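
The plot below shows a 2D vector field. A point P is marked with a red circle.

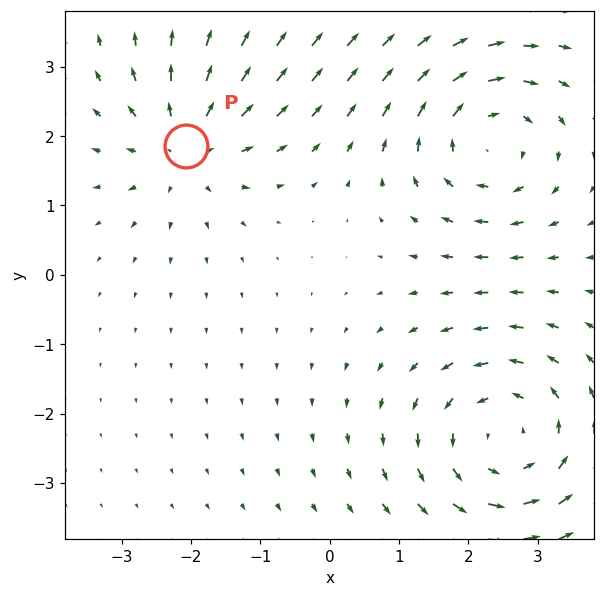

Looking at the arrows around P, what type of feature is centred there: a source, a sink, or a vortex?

source

At P (-2.1, 1.9) the arrows spread outward. Divergence about +3, curl ≈0 — positive divergence with near-zero curl is a source.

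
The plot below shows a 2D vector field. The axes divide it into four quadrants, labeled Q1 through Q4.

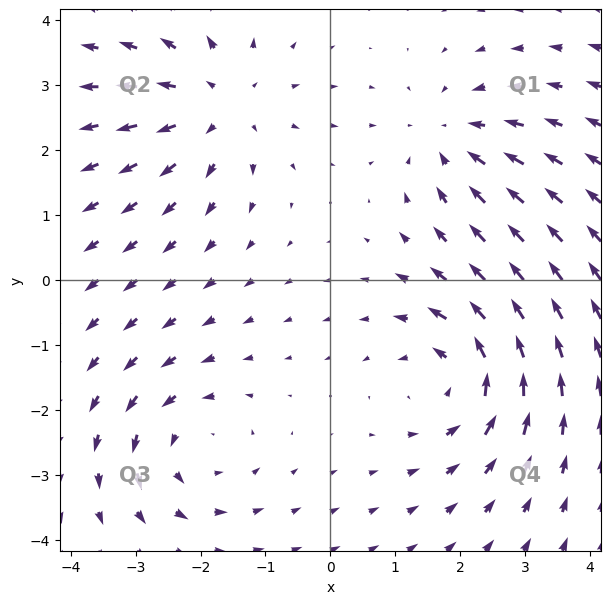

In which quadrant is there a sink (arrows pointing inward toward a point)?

The sink sits at approximately (1.9, 2.2), which lies in quadrant Q1. The divergence there is about -3, negative as expected for a sink.

Q1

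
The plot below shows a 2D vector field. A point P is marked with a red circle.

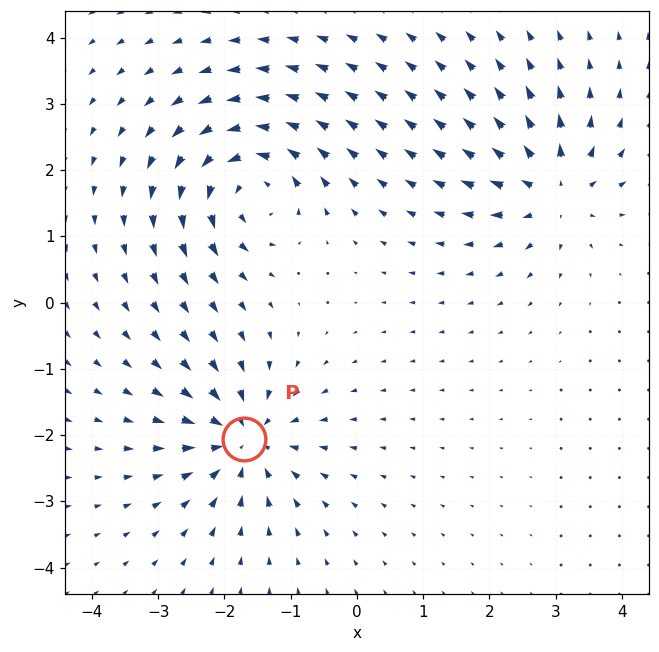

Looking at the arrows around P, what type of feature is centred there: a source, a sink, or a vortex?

sink

At P (-1.7, -2.1) the arrows converge inward. Divergence about -6, curl ≈0 — negative divergence with near-zero curl is a sink.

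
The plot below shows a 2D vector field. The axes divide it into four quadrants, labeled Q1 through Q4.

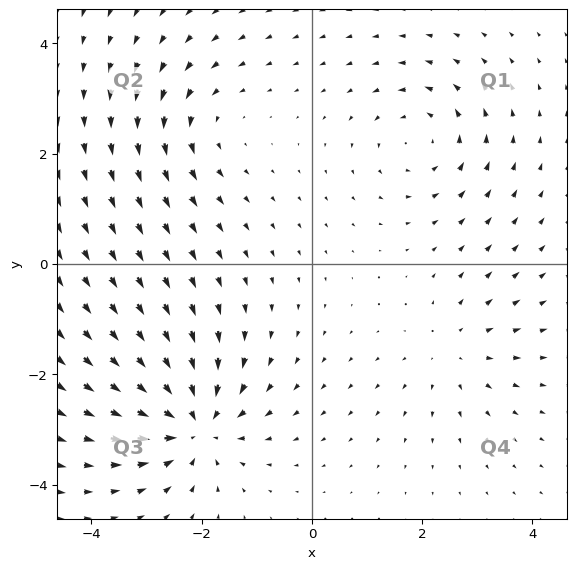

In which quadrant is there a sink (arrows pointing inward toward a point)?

Q3

The sink sits at approximately (-2.1, -2.9), which lies in quadrant Q3. The divergence there is about -6, negative as expected for a sink.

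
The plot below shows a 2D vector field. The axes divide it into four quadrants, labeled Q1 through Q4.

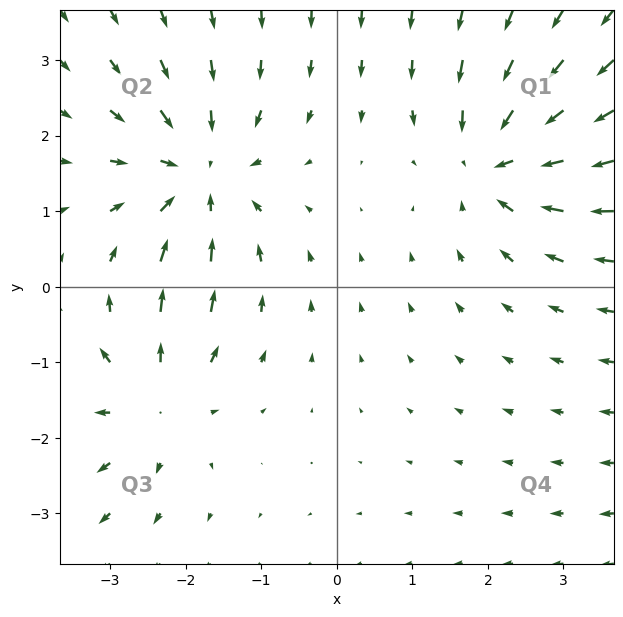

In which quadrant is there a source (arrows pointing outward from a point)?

The source sits at approximately (-2.4, -1.5), which lies in quadrant Q3. The divergence there is about +3, positive as expected for a source.

Q3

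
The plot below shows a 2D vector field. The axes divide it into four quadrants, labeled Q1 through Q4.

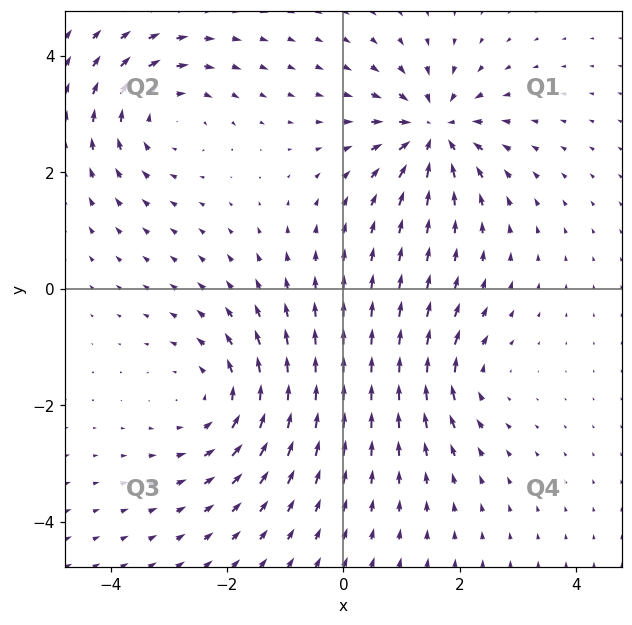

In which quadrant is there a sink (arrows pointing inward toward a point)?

Q1

The sink sits at approximately (1.6, 2.7), which lies in quadrant Q1. The divergence there is about -7, negative as expected for a sink.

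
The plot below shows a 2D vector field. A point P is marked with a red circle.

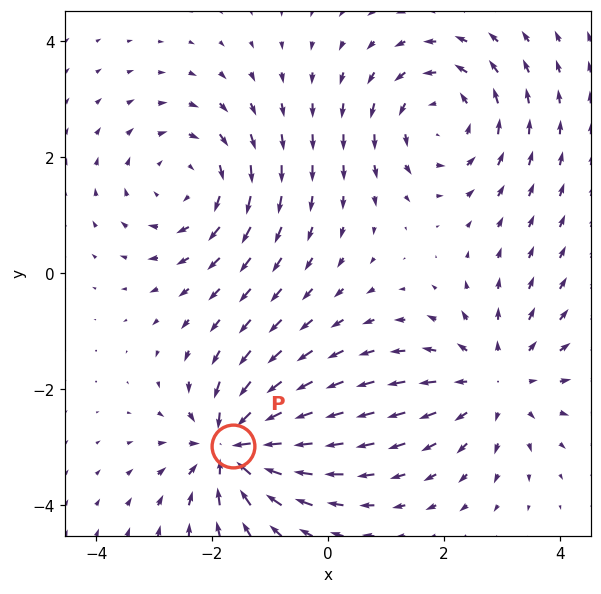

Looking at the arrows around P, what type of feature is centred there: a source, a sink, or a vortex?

sink

At P (-1.6, -3.0) the arrows converge inward. Divergence about -6, curl ≈0 — negative divergence with near-zero curl is a sink.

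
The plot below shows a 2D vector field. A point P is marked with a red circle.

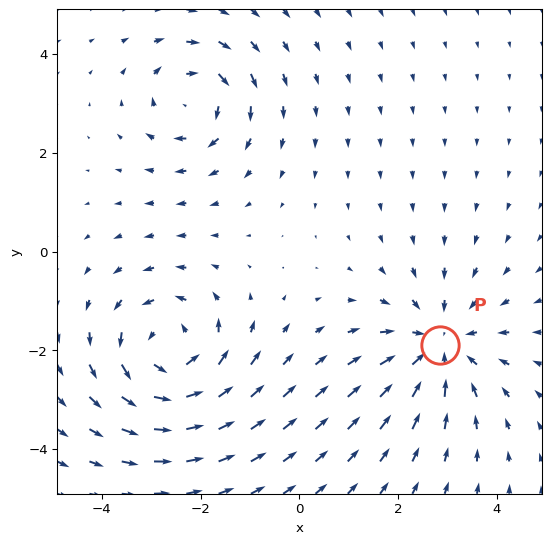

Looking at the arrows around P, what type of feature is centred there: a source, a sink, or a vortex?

sink

At P (2.8, -1.9) the arrows converge inward. Divergence about -3, curl ≈0 — negative divergence with near-zero curl is a sink.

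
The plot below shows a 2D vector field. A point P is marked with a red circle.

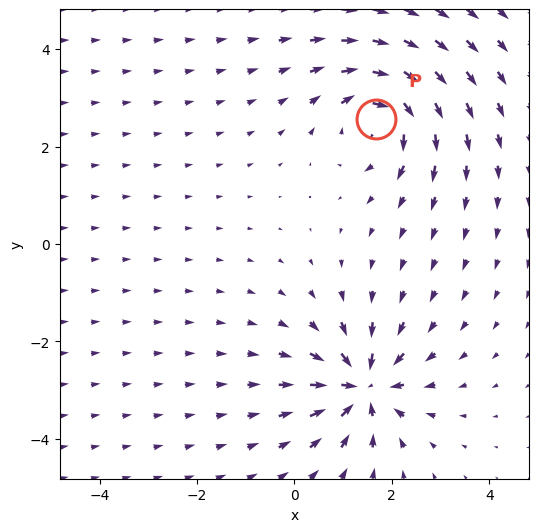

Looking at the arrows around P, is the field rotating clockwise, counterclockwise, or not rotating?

Near P at (1.7, 2.6) the arrows circulate clockwise. The curl (z-component) there is about -6; negative curl means clockwise rotation.

clockwise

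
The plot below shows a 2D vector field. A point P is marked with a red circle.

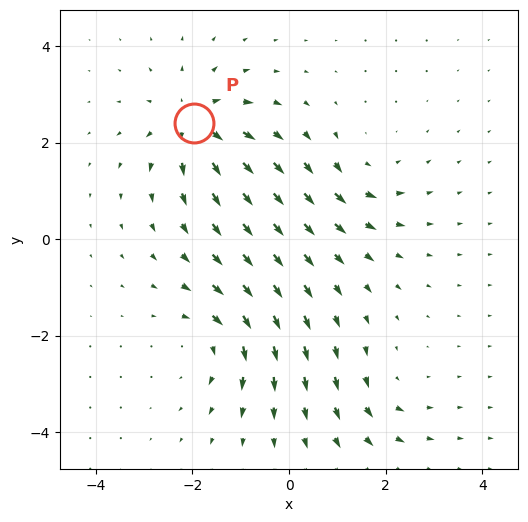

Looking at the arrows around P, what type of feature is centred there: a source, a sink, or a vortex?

At P (-2.0, 2.4) the arrows spread outward. Divergence about +6, curl ≈0 — positive divergence with near-zero curl is a source.

source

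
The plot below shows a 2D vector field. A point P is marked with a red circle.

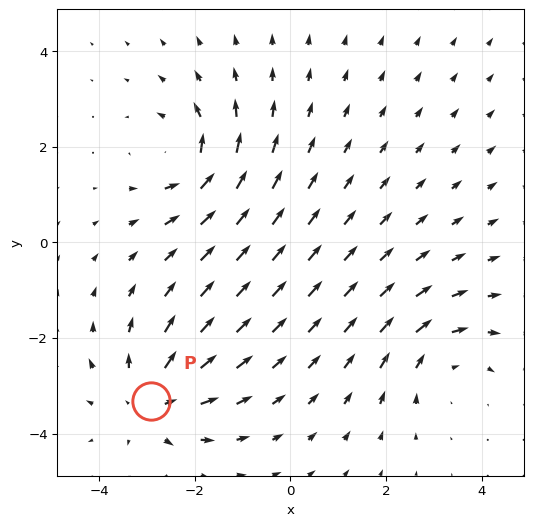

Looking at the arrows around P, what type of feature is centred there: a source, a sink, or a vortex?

At P (-2.9, -3.3) the arrows spread outward. Divergence about +4, curl ≈0 — positive divergence with near-zero curl is a source.

source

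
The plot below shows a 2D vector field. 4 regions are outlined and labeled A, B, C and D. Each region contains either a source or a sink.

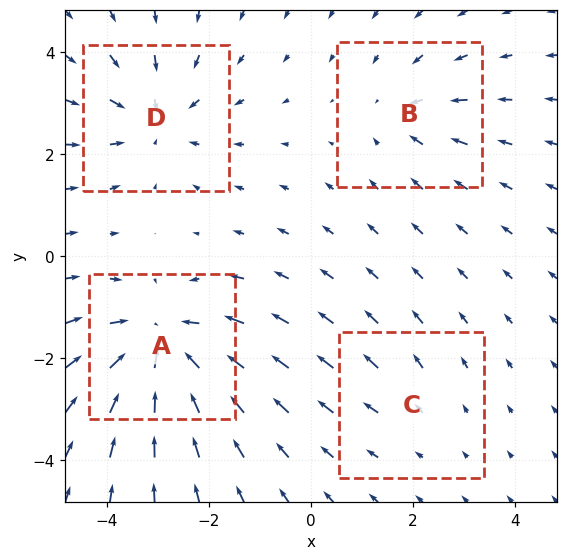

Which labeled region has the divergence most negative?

A

Divergence at each region's feature centre — A: about -6, B: about -3, C: about +2, D: about -4. Region A is most negative.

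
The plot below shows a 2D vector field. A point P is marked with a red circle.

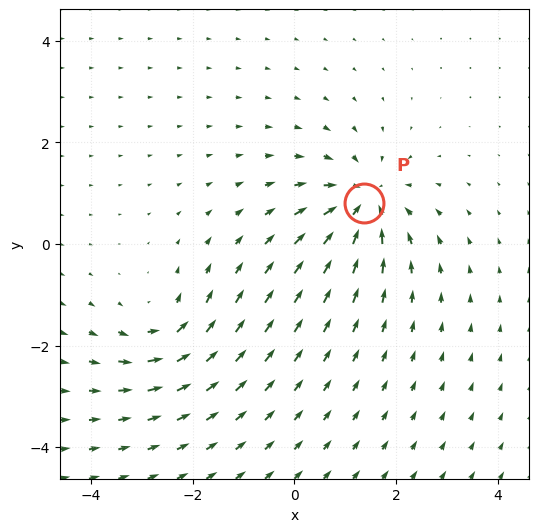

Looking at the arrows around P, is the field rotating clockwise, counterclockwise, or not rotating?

not rotating

Near P at (1.4, 0.8) the arrows show no circulation. The curl there is ≈0.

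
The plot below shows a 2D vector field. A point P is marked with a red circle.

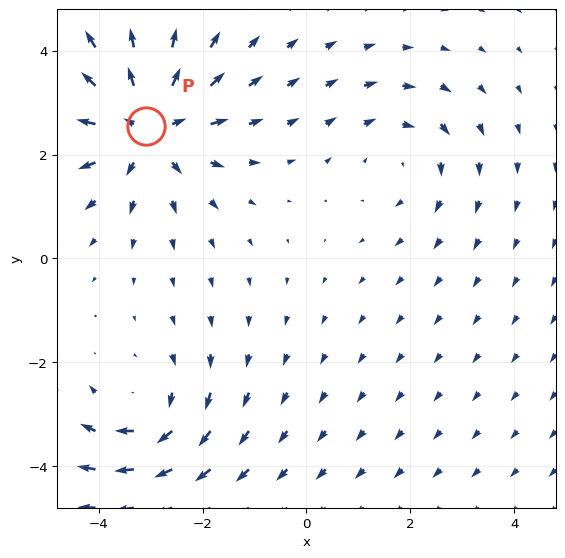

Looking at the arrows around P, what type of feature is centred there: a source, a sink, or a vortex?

At P (-3.1, 2.5) the arrows spread outward. Divergence about +4, curl ≈0 — positive divergence with near-zero curl is a source.

source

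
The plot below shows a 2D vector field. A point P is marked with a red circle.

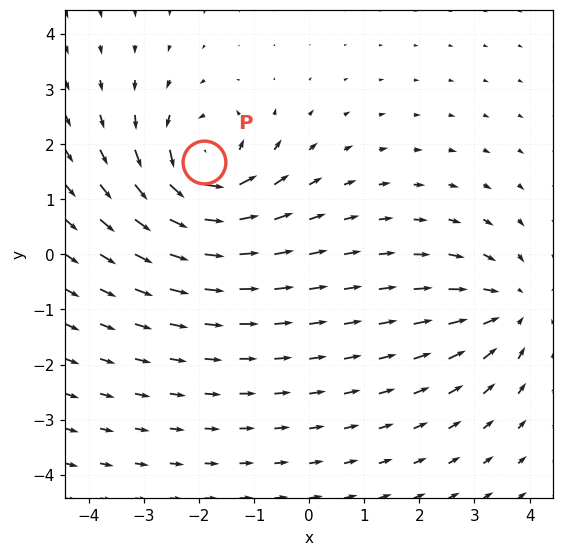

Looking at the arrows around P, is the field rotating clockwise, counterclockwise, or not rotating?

counterclockwise

Near P at (-1.9, 1.7) the arrows circulate counterclockwise. The curl (z-component) there is about +6; positive curl means counterclockwise rotation.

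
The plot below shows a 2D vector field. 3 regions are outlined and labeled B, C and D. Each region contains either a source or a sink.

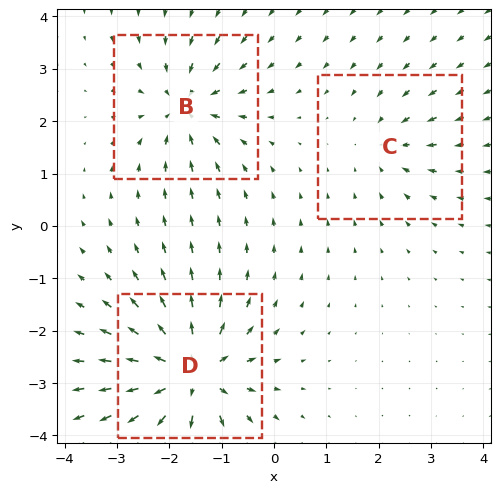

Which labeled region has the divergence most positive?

Divergence at each region's feature centre — B: about -4, C: about -3, D: about +6. Region D is most positive.

D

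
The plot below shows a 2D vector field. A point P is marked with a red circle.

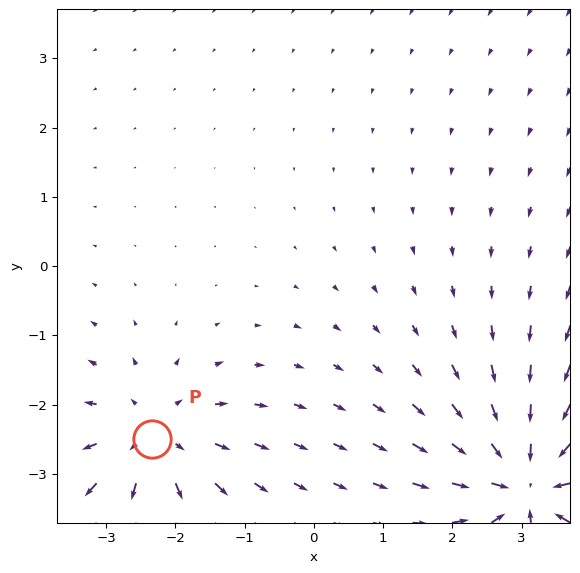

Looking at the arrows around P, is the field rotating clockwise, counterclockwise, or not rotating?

not rotating

Near P at (-2.3, -2.5) the arrows show no circulation. The curl there is ≈0.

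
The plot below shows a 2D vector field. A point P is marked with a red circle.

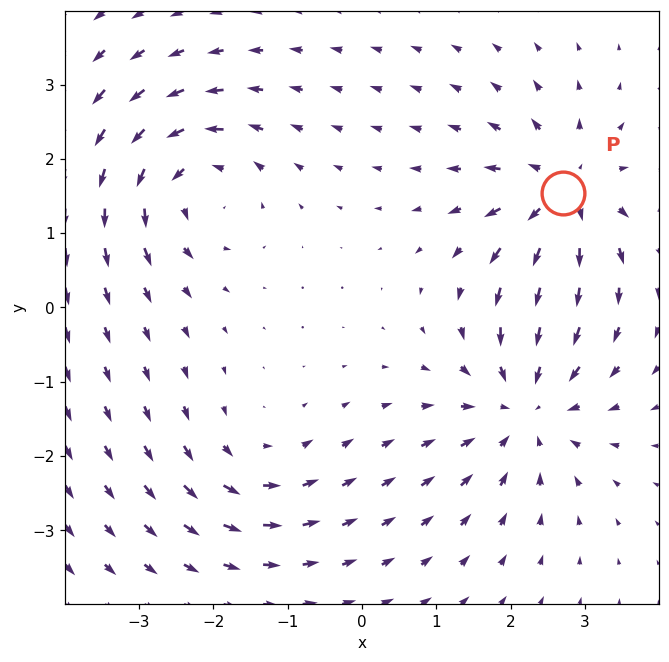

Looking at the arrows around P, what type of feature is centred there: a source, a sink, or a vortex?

source

At P (2.7, 1.5) the arrows spread outward. Divergence about +6, curl ≈0 — positive divergence with near-zero curl is a source.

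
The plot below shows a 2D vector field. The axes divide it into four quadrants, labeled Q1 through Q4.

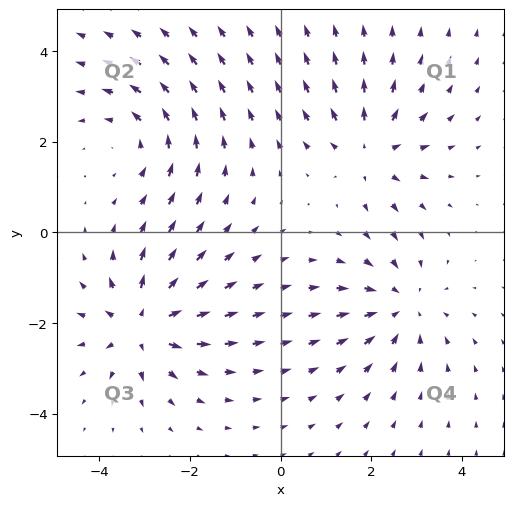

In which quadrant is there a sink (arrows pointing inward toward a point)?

The sink sits at approximately (2.7, -1.6), which lies in quadrant Q4. The divergence there is about -4, negative as expected for a sink.

Q4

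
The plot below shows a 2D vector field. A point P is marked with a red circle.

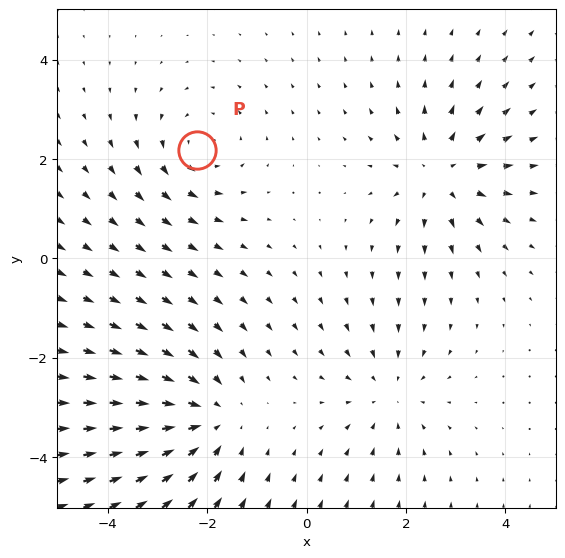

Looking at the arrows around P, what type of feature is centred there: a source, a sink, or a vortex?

vortex

At P (-2.2, 2.2) the arrows circulate counterclockwise. Divergence ≈0, curl about +3 — near-zero divergence with nonzero curl is a vortex.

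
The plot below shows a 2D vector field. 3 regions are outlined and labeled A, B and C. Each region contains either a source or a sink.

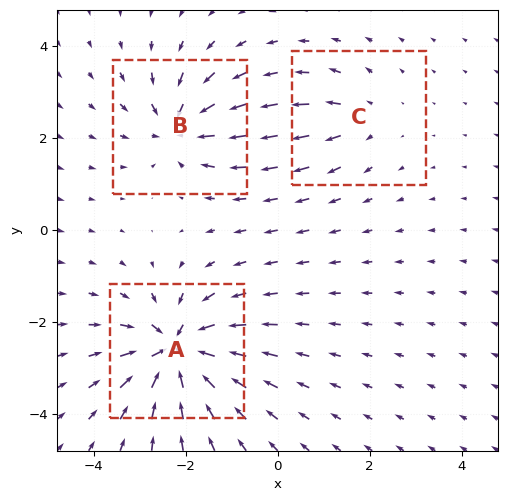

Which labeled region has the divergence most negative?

Divergence at each region's feature centre — A: about -7, B: about -4, C: about +3. Region A is most negative.

A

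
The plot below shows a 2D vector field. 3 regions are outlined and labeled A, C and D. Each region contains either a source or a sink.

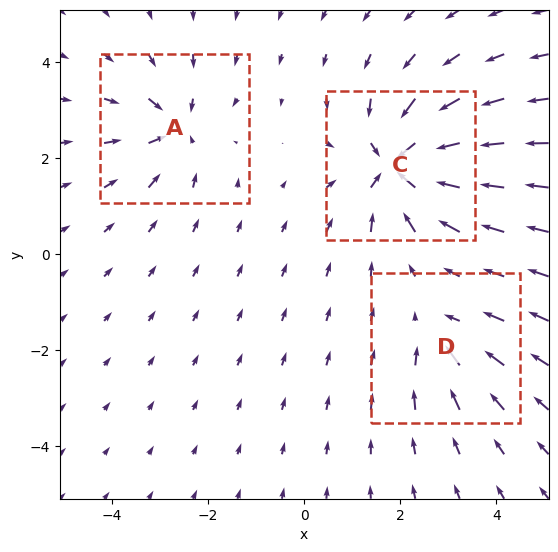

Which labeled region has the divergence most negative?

Divergence at each region's feature centre — A: about -4, C: about -6, D: about -3. Region C is most negative.

C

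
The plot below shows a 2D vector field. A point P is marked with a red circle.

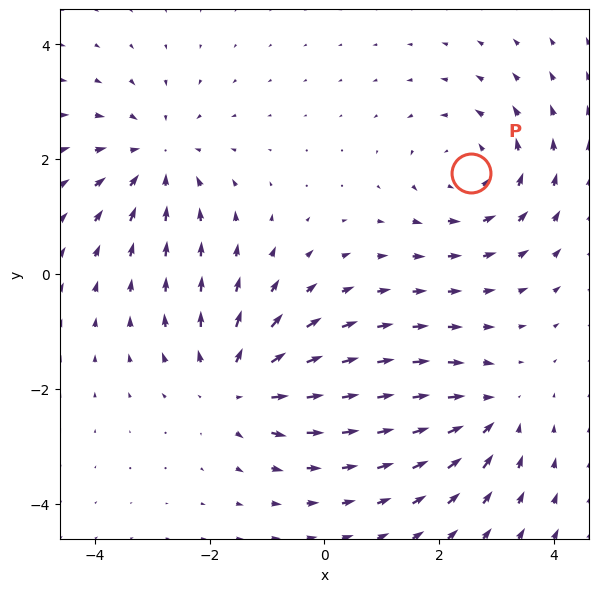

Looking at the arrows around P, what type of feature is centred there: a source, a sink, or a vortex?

At P (2.6, 1.8) the arrows circulate counterclockwise. Divergence ≈0, curl about +4 — near-zero divergence with nonzero curl is a vortex.

vortex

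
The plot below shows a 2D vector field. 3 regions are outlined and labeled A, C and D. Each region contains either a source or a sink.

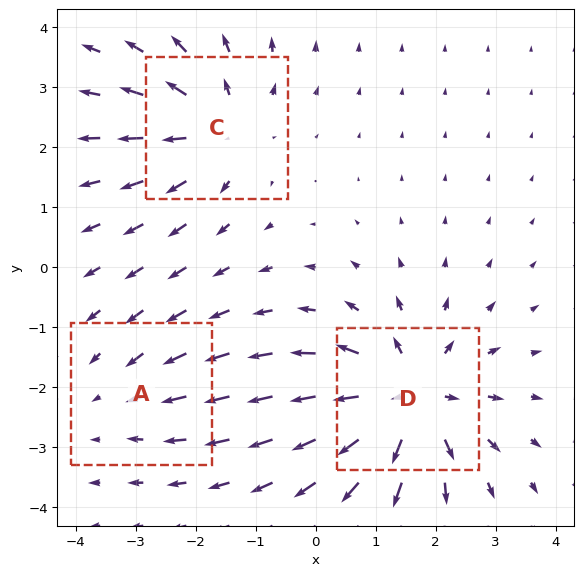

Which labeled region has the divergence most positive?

D

Divergence at each region's feature centre — A: about -2, C: about +4, D: about +5. Region D is most positive.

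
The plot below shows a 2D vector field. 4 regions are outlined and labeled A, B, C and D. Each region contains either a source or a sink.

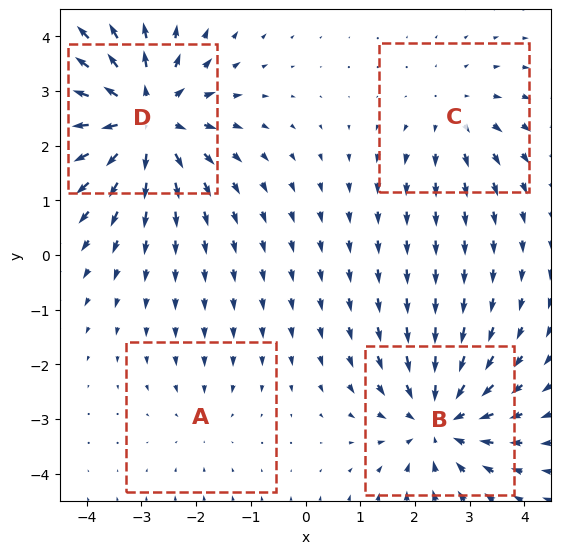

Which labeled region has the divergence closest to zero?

A

Divergence at each region's feature centre — A: about -2, B: about -5, C: about +3, D: about +7. Region A is closest to zero.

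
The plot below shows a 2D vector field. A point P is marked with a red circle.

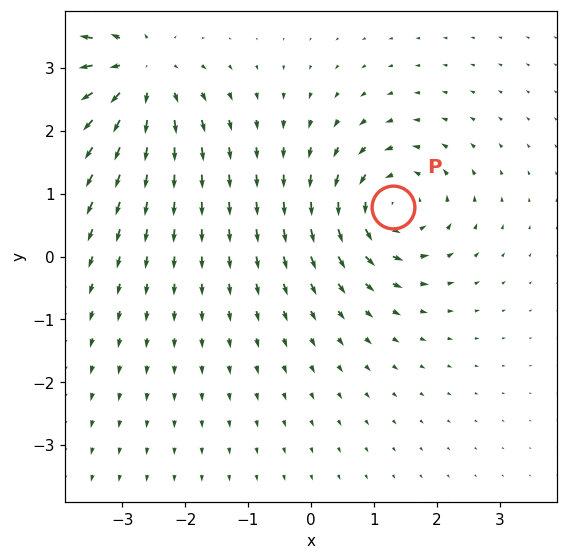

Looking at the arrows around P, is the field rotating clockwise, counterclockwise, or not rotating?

Near P at (1.3, 0.8) the arrows circulate counterclockwise. The curl (z-component) there is about +5; positive curl means counterclockwise rotation.

counterclockwise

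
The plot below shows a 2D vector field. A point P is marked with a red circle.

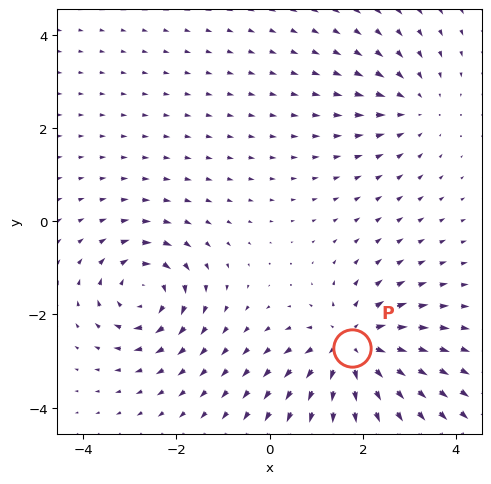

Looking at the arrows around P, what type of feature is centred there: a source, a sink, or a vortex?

At P (1.8, -2.7) the arrows spread outward. Divergence about +5, curl ≈0 — positive divergence with near-zero curl is a source.

source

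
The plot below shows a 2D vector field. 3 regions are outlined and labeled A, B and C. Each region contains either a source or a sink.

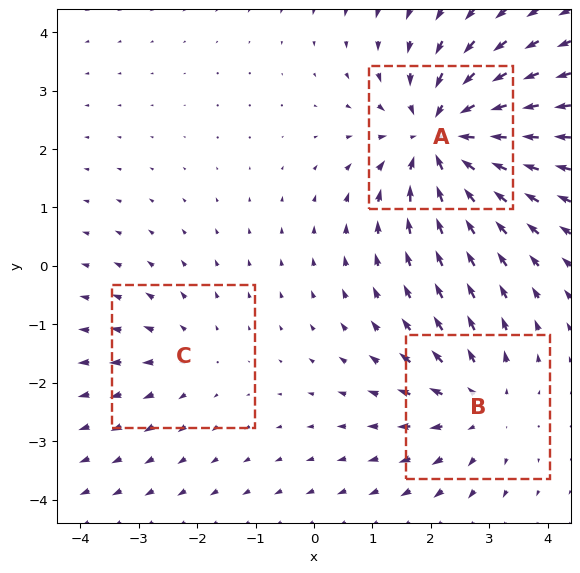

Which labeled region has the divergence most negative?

Divergence at each region's feature centre — A: about -5, B: about +3, C: about +2. Region A is most negative.

A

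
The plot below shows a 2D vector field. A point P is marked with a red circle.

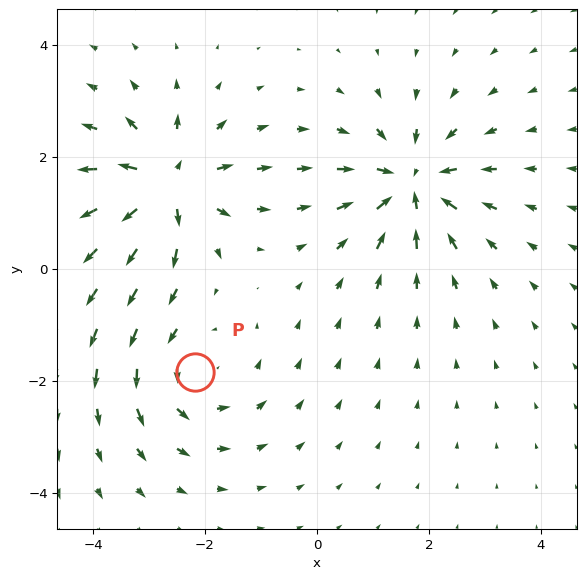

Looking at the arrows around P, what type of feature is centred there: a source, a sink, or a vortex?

vortex

At P (-2.2, -1.8) the arrows circulate counterclockwise. Divergence ≈0, curl about +3 — near-zero divergence with nonzero curl is a vortex.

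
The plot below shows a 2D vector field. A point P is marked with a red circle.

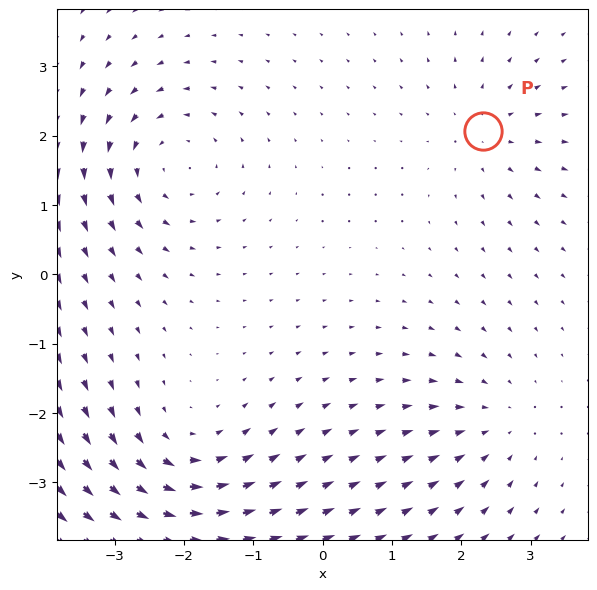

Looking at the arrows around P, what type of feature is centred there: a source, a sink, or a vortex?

source

At P (2.3, 2.1) the arrows spread outward. Divergence about +3, curl ≈0 — positive divergence with near-zero curl is a source.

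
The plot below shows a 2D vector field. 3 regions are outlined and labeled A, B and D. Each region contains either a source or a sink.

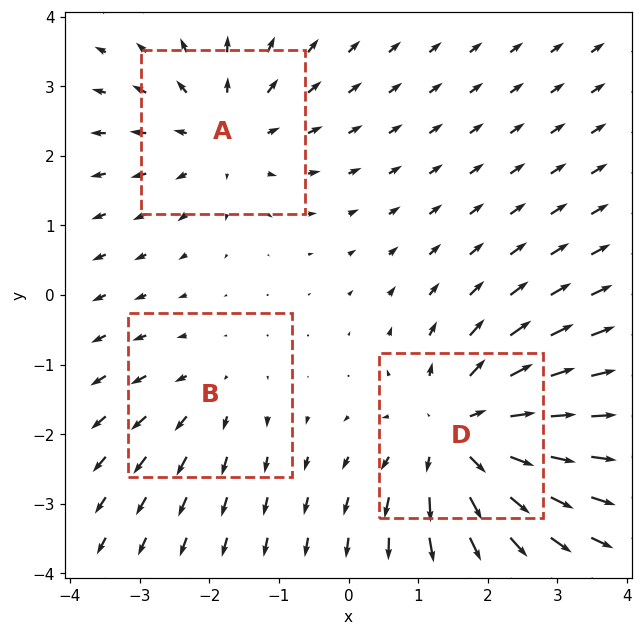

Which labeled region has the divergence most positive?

D

Divergence at each region's feature centre — A: about +3, B: about +2, D: about +5. Region D is most positive.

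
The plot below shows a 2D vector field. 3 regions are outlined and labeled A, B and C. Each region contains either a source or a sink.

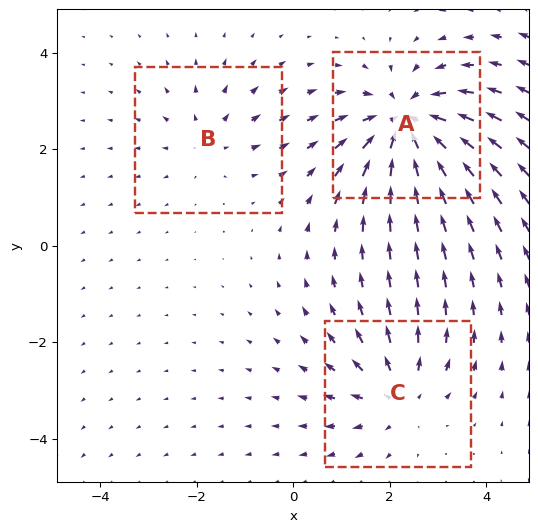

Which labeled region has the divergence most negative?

A

Divergence at each region's feature centre — A: about -5, B: about +2, C: about +3. Region A is most negative.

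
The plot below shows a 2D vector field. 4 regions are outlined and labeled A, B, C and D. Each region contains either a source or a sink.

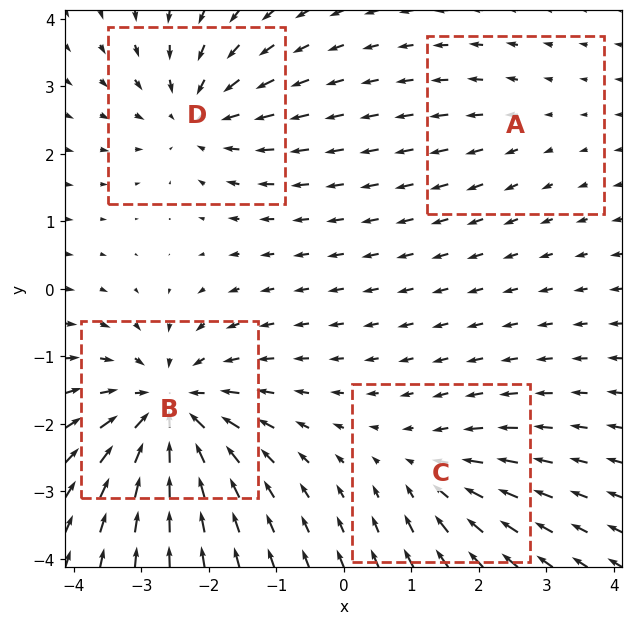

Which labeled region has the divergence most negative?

B

Divergence at each region's feature centre — A: about +2, B: about -7, C: about -4, D: about -5. Region B is most negative.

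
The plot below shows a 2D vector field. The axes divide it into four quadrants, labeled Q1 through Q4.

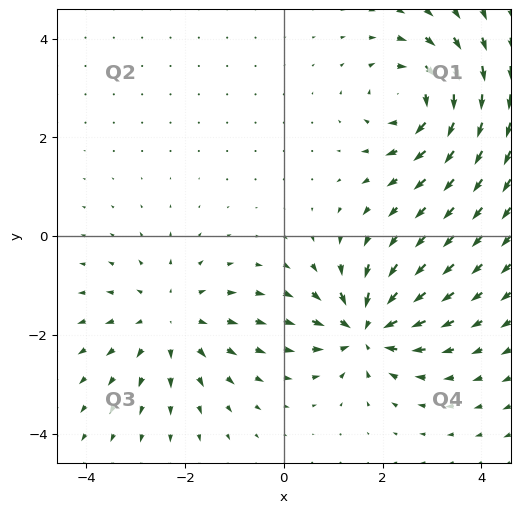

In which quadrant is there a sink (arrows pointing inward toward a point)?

Q4

The sink sits at approximately (1.7, -1.9), which lies in quadrant Q4. The divergence there is about -7, negative as expected for a sink.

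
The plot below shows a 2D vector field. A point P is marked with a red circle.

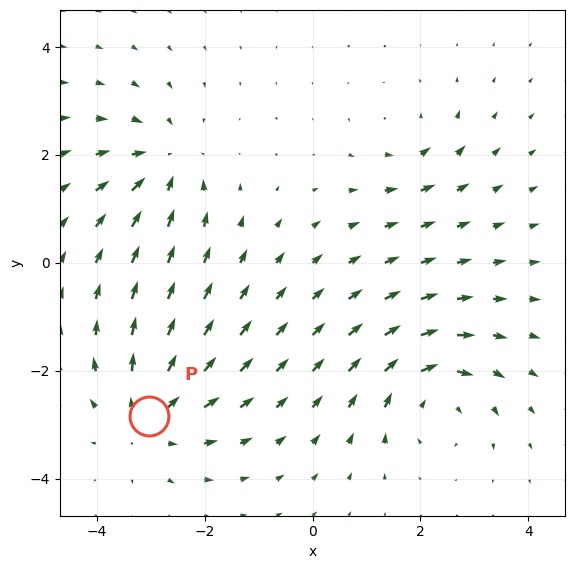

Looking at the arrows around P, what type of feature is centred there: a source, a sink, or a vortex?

At P (-3.0, -2.8) the arrows spread outward. Divergence about +4, curl ≈0 — positive divergence with near-zero curl is a source.

source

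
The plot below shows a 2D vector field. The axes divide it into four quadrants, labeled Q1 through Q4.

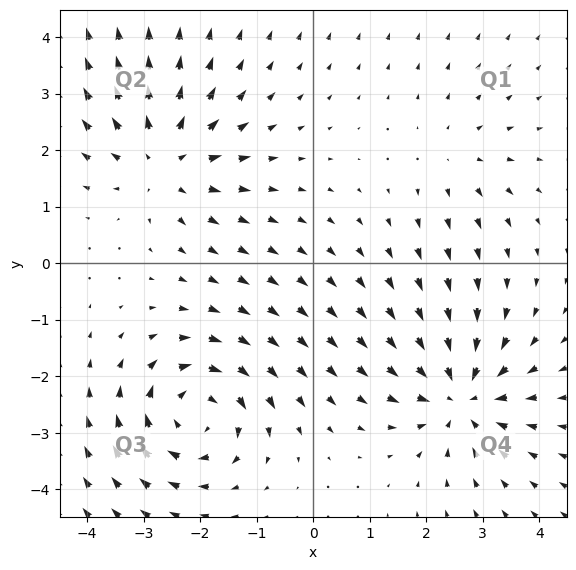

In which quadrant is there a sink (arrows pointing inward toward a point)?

The sink sits at approximately (2.6, -2.3), which lies in quadrant Q4. The divergence there is about -5, negative as expected for a sink.

Q4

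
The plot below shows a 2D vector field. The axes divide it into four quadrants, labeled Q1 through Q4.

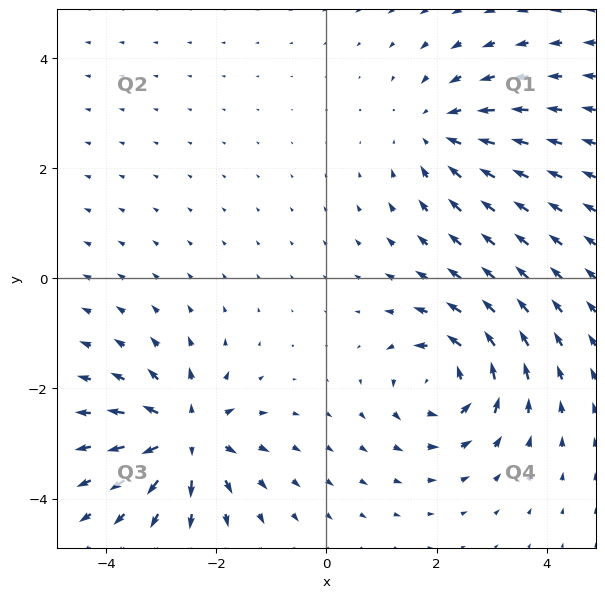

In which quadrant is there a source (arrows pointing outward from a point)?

Q3

The source sits at approximately (-2.6, -2.9), which lies in quadrant Q3. The divergence there is about +6, positive as expected for a source.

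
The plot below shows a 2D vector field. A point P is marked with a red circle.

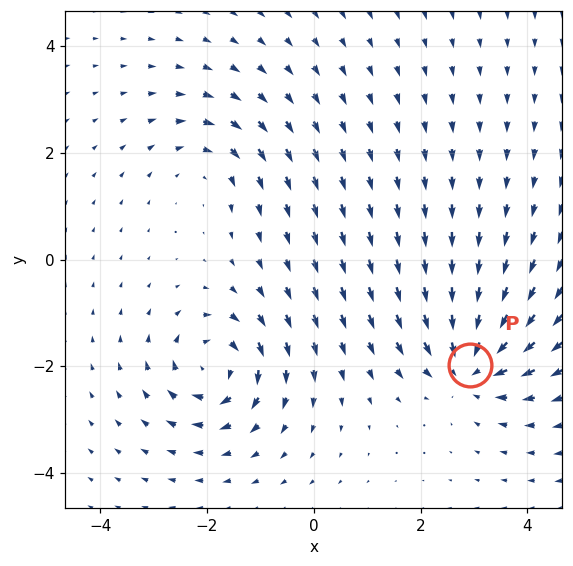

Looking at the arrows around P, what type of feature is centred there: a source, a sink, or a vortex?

At P (2.9, -2.0) the arrows converge inward. Divergence about -6, curl ≈0 — negative divergence with near-zero curl is a sink.

sink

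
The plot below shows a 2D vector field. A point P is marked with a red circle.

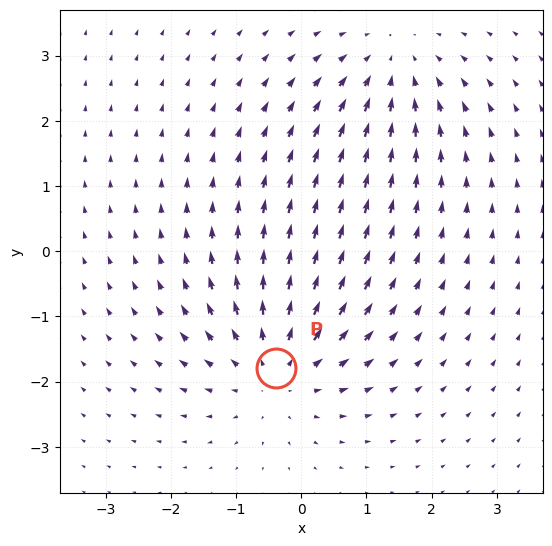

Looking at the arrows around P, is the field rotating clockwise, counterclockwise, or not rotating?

not rotating

Near P at (-0.4, -1.8) the arrows show no circulation. The curl there is ≈0.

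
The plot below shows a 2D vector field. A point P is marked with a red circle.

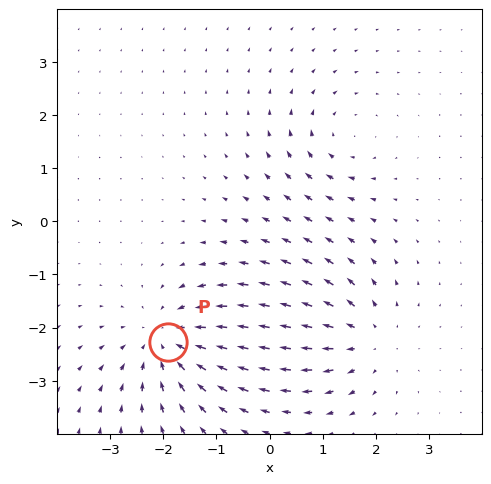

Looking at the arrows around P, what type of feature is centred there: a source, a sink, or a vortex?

sink

At P (-1.9, -2.3) the arrows converge inward. Divergence about -5, curl ≈0 — negative divergence with near-zero curl is a sink.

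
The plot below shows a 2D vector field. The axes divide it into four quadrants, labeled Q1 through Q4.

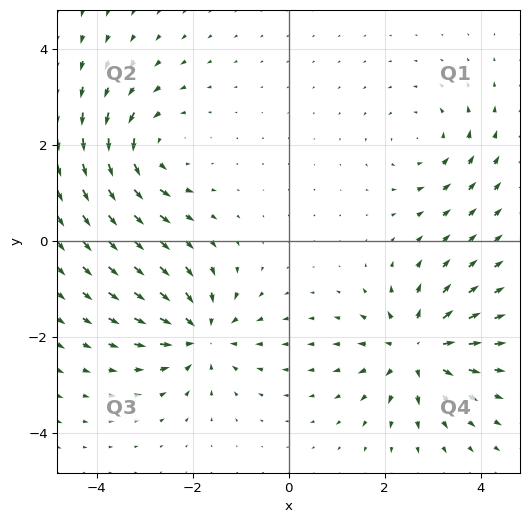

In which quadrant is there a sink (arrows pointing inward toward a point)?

Q3

The sink sits at approximately (-1.8, -1.9), which lies in quadrant Q3. The divergence there is about -4, negative as expected for a sink.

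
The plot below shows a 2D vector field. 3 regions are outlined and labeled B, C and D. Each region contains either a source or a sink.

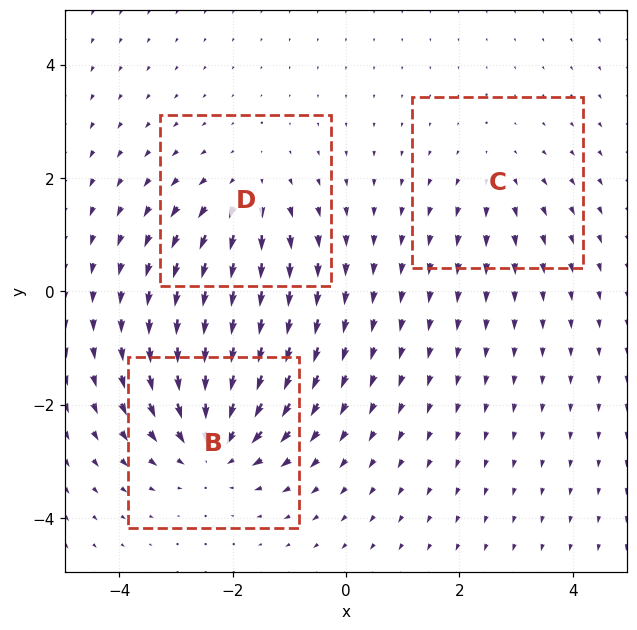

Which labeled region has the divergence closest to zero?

Divergence at each region's feature centre — B: about -4, C: about +2, D: about +3. Region C is closest to zero.

C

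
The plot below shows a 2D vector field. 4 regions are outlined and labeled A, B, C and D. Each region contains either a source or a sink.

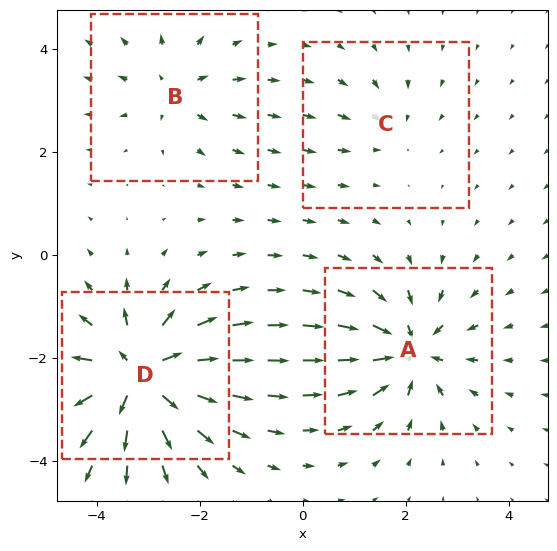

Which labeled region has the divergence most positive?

Divergence at each region's feature centre — A: about -6, B: about +4, C: about -3, D: about +9. Region D is most positive.

D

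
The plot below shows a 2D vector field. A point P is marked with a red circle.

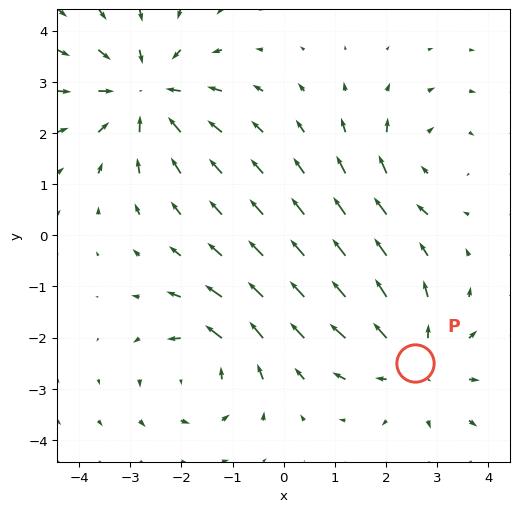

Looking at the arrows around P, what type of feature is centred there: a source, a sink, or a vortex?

source

At P (2.6, -2.5) the arrows spread outward. Divergence about +3, curl ≈0 — positive divergence with near-zero curl is a source.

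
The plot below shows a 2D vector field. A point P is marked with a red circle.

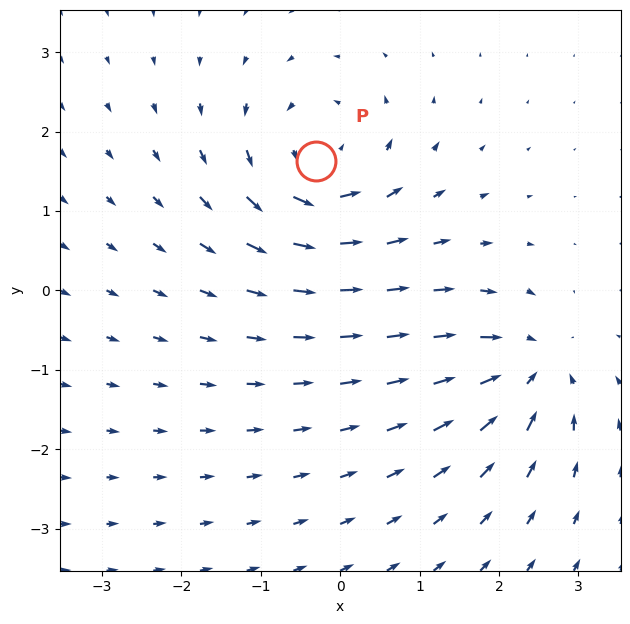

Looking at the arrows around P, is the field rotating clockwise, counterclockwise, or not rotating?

Near P at (-0.3, 1.6) the arrows circulate counterclockwise. The curl (z-component) there is about +6; positive curl means counterclockwise rotation.

counterclockwise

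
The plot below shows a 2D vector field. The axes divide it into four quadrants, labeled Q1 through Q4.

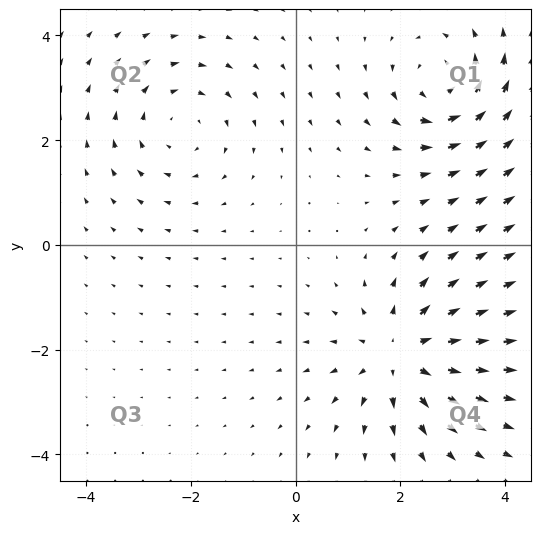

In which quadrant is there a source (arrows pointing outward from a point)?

The source sits at approximately (2.0, -2.1), which lies in quadrant Q4. The divergence there is about +5, positive as expected for a source.

Q4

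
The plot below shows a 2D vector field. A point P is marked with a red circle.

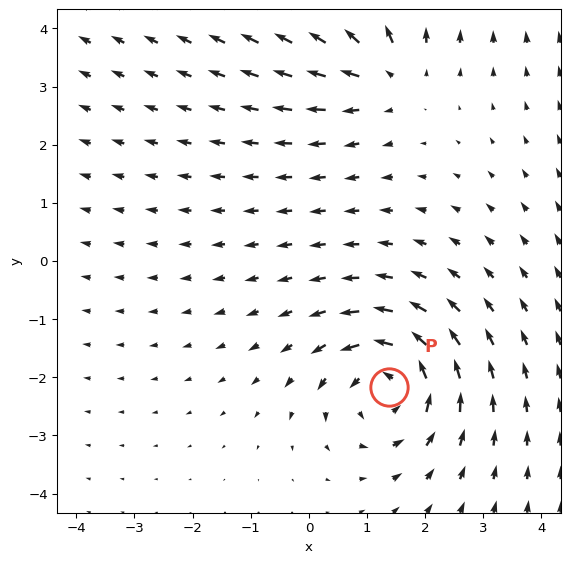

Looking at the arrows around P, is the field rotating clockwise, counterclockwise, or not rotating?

counterclockwise

Near P at (1.4, -2.2) the arrows circulate counterclockwise. The curl (z-component) there is about +5; positive curl means counterclockwise rotation.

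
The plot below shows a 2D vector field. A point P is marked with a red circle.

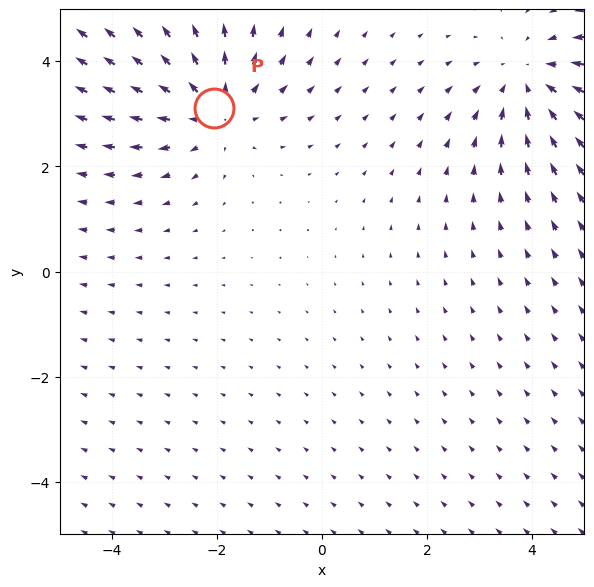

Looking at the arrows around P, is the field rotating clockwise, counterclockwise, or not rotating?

not rotating

Near P at (-2.1, 3.1) the arrows show no circulation. The curl there is ≈0.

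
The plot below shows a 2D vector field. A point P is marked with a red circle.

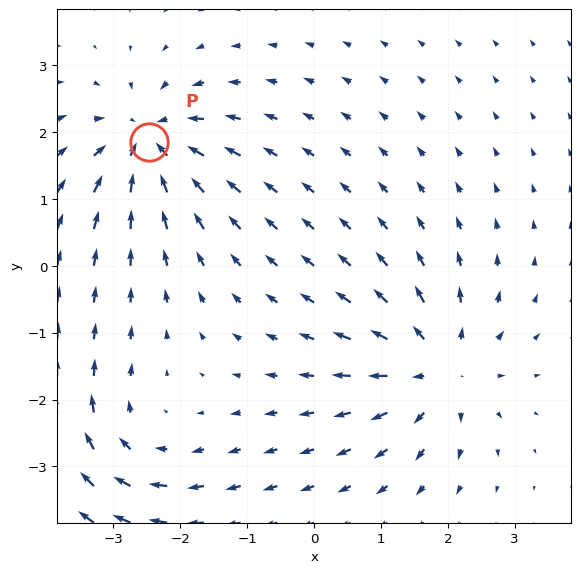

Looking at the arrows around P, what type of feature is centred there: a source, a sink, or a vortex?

At P (-2.5, 1.8) the arrows converge inward. Divergence about -4, curl ≈0 — negative divergence with near-zero curl is a sink.

sink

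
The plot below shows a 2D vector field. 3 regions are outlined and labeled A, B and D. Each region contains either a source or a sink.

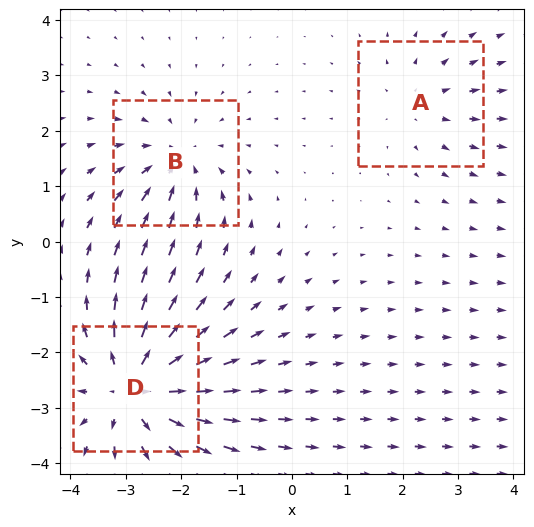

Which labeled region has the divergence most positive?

Divergence at each region's feature centre — A: about +2, B: about -3, D: about +5. Region D is most positive.

D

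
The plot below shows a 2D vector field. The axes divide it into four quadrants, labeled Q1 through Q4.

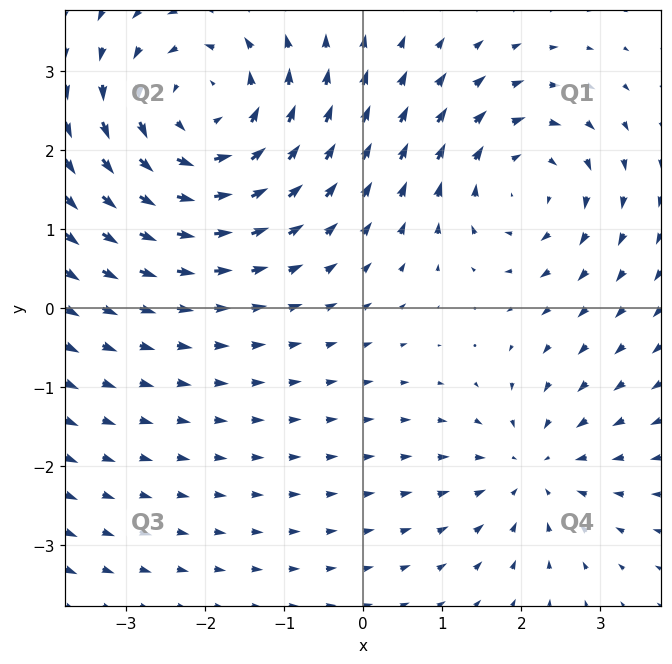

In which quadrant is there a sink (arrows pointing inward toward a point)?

The sink sits at approximately (2.2, -2.0), which lies in quadrant Q4. The divergence there is about -3, negative as expected for a sink.

Q4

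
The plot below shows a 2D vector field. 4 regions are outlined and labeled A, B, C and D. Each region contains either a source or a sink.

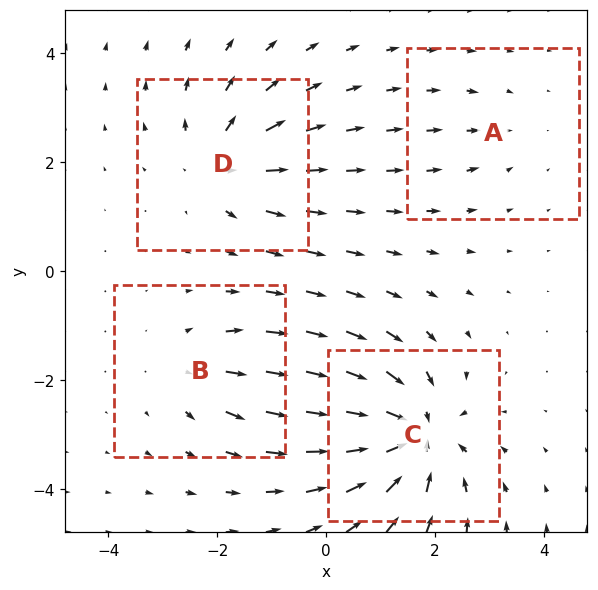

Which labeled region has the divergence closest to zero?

A

Divergence at each region's feature centre — A: about -2, B: about +3, C: about -8, D: about +5. Region A is closest to zero.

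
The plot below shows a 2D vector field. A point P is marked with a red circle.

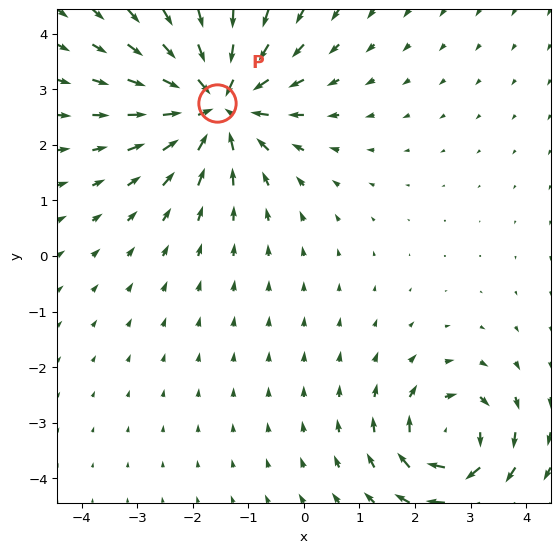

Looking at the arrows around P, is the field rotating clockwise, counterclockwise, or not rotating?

Near P at (-1.6, 2.8) the arrows show no circulation. The curl there is ≈0.

not rotating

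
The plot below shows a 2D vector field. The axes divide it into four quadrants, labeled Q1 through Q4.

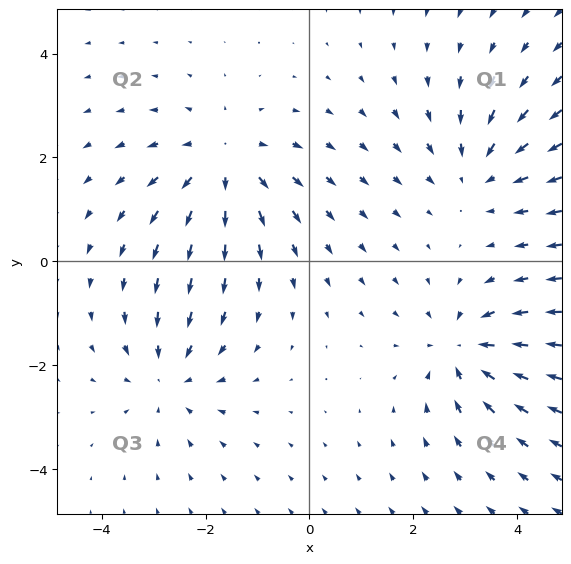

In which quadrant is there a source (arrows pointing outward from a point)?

The source sits at approximately (-1.6, 1.9), which lies in quadrant Q2. The divergence there is about +4, positive as expected for a source.

Q2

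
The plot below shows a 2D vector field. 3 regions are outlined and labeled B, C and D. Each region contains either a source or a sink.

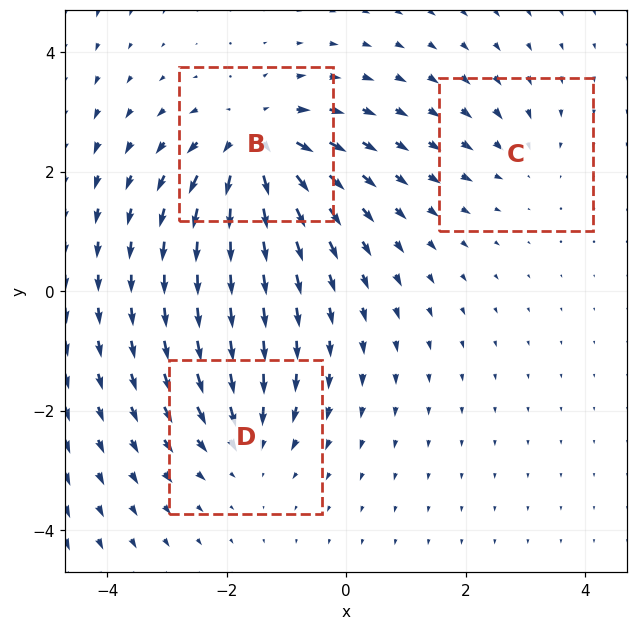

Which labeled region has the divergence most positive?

Divergence at each region's feature centre — B: about +6, C: about -2, D: about -4. Region B is most positive.

B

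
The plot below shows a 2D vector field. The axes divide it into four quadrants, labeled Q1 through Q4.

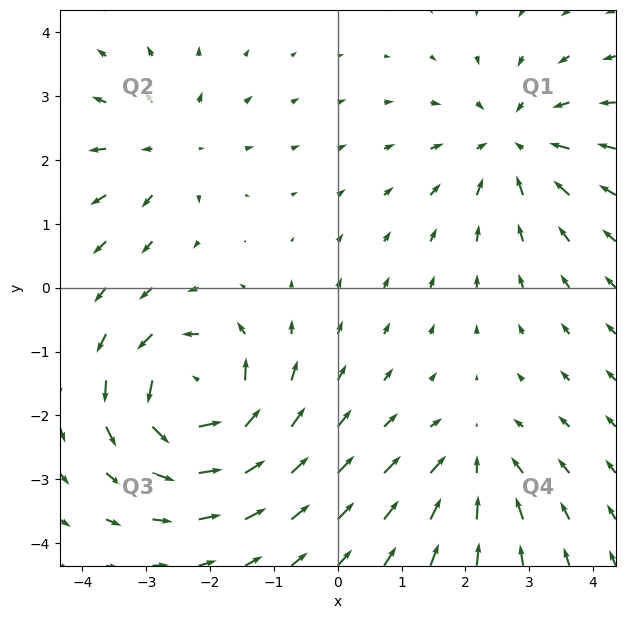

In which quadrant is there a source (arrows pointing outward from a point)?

The source sits at approximately (-2.7, 2.2), which lies in quadrant Q2. The divergence there is about +3, positive as expected for a source.

Q2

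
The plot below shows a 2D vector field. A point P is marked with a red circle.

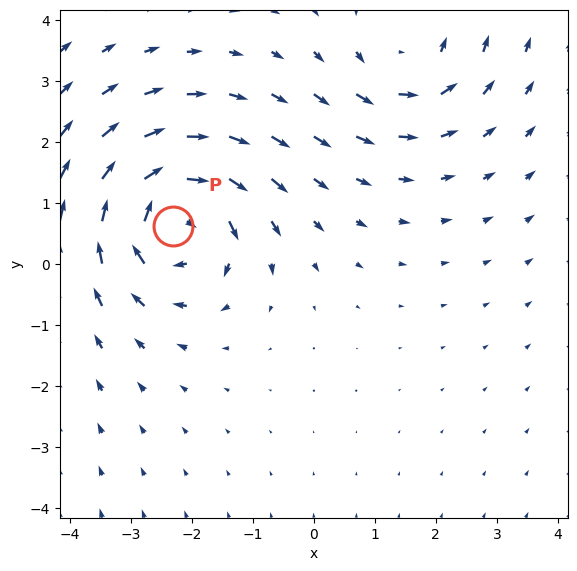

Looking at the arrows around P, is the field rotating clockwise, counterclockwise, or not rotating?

Near P at (-2.3, 0.6) the arrows circulate clockwise. The curl (z-component) there is about -5; negative curl means clockwise rotation.

clockwise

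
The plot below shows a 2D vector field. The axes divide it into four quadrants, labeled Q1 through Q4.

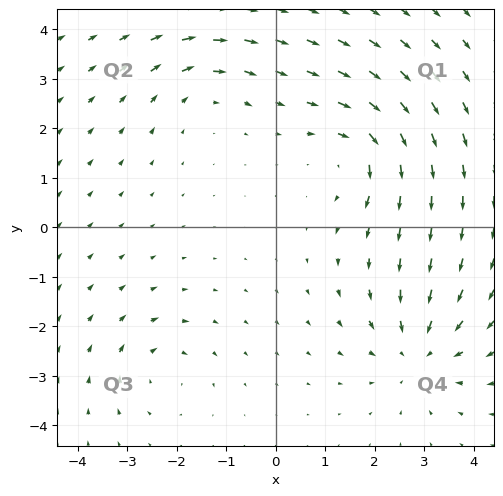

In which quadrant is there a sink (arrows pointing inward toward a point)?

The sink sits at approximately (2.9, -2.5), which lies in quadrant Q4. The divergence there is about -4, negative as expected for a sink.

Q4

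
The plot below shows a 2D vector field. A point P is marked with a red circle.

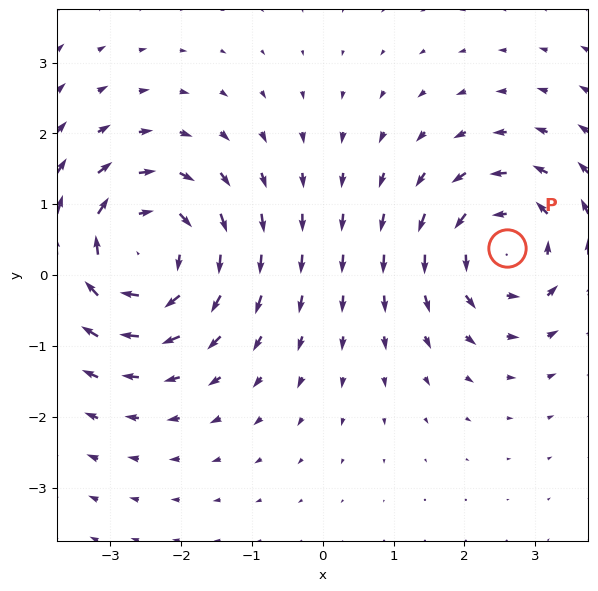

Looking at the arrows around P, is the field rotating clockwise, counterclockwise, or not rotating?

counterclockwise

Near P at (2.6, 0.4) the arrows circulate counterclockwise. The curl (z-component) there is about +4; positive curl means counterclockwise rotation.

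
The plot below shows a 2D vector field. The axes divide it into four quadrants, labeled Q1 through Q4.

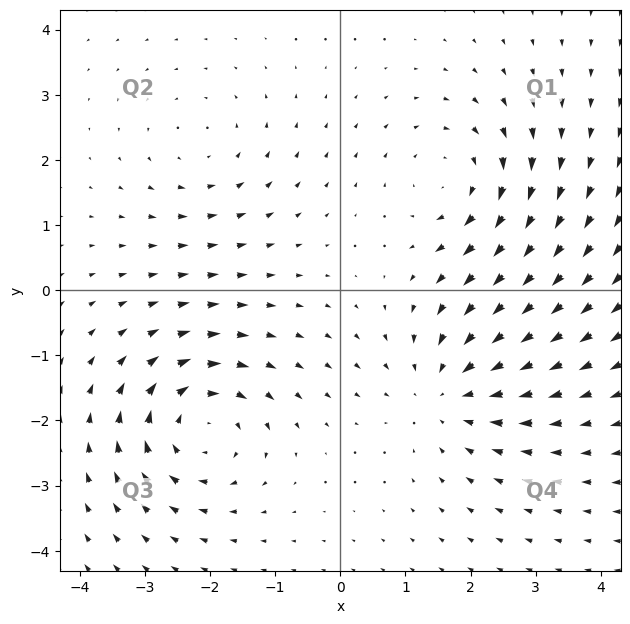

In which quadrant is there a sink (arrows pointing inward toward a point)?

The sink sits at approximately (1.7, -1.5), which lies in quadrant Q4. The divergence there is about -4, negative as expected for a sink.

Q4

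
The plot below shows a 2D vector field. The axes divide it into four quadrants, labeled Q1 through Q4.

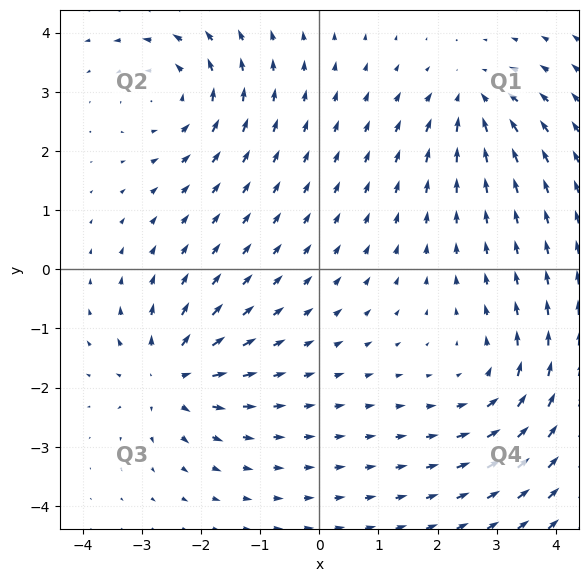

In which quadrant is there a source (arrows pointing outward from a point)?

Q3

The source sits at approximately (-2.5, -1.8), which lies in quadrant Q3. The divergence there is about +5, positive as expected for a source.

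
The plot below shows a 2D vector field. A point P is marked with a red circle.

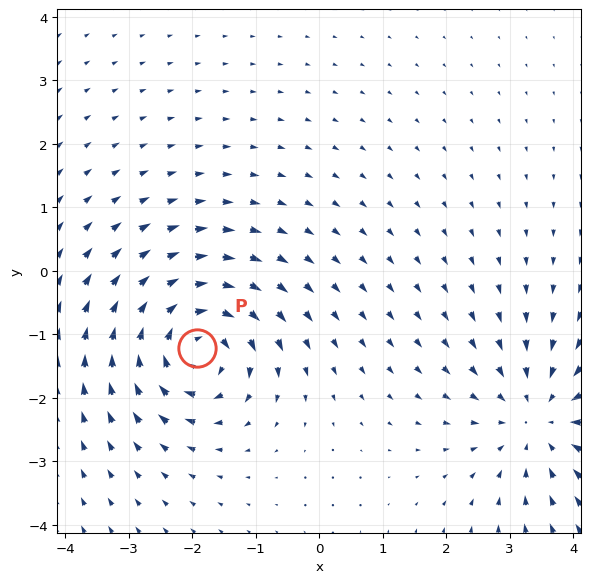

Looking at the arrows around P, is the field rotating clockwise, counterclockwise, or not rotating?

clockwise

Near P at (-1.9, -1.2) the arrows circulate clockwise. The curl (z-component) there is about -6; negative curl means clockwise rotation.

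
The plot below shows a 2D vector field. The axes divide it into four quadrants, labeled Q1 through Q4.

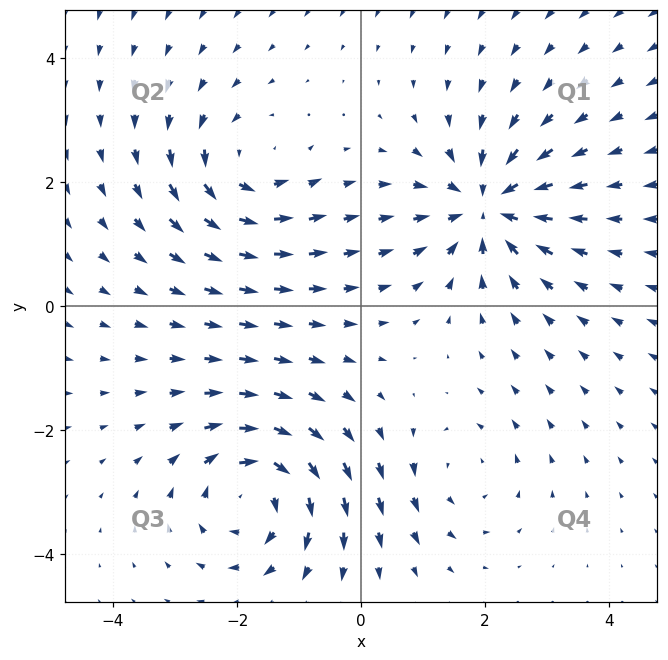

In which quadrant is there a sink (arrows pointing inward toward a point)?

The sink sits at approximately (2.0, 1.6), which lies in quadrant Q1. The divergence there is about -5, negative as expected for a sink.

Q1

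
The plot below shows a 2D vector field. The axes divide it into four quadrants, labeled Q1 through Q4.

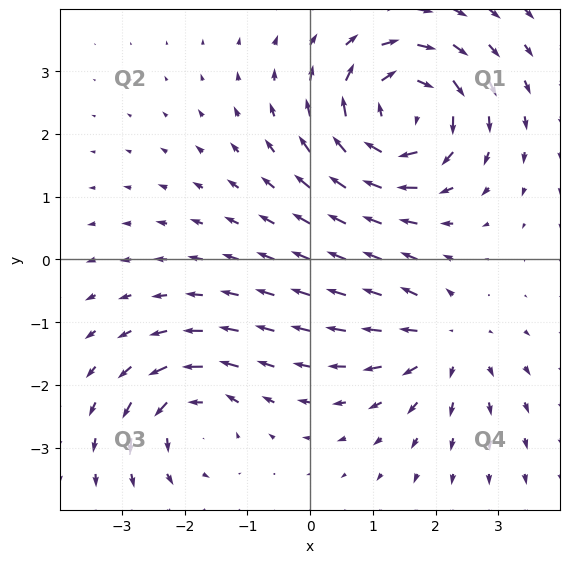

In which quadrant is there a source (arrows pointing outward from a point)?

Q4

The source sits at approximately (2.1, -1.3), which lies in quadrant Q4. The divergence there is about +4, positive as expected for a source.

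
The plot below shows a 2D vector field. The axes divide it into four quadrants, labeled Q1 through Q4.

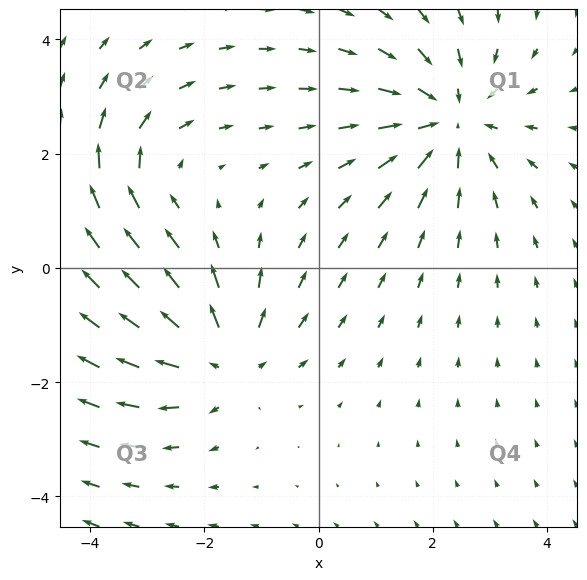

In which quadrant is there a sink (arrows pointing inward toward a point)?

Q1

The sink sits at approximately (2.3, 2.6), which lies in quadrant Q1. The divergence there is about -3, negative as expected for a sink.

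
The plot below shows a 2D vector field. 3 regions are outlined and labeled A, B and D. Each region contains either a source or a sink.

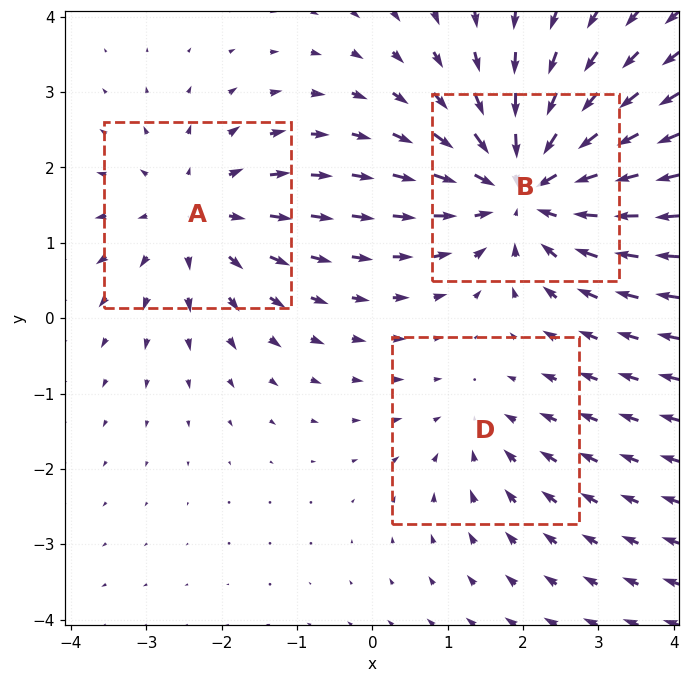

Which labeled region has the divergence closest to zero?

Divergence at each region's feature centre — A: about +3, B: about -5, D: about -2. Region D is closest to zero.

D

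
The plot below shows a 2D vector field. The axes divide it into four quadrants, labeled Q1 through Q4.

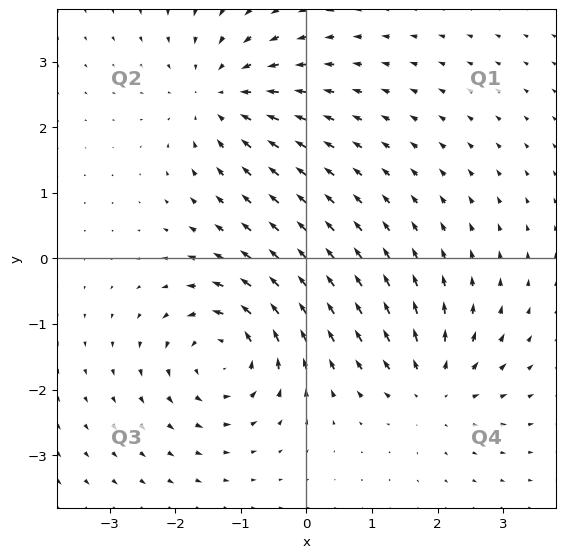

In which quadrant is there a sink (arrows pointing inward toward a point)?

The sink sits at approximately (-1.3, 2.5), which lies in quadrant Q2. The divergence there is about -5, negative as expected for a sink.

Q2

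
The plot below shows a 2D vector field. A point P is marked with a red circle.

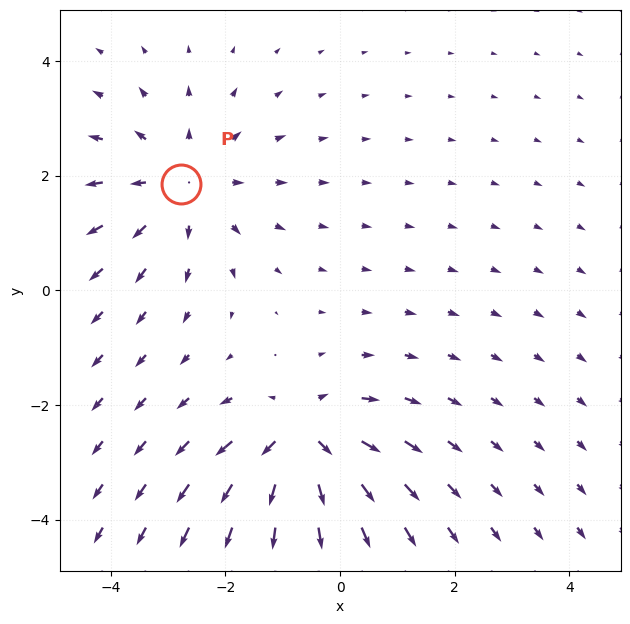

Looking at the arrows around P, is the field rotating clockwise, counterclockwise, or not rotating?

not rotating

Near P at (-2.8, 1.8) the arrows show no circulation. The curl there is ≈0.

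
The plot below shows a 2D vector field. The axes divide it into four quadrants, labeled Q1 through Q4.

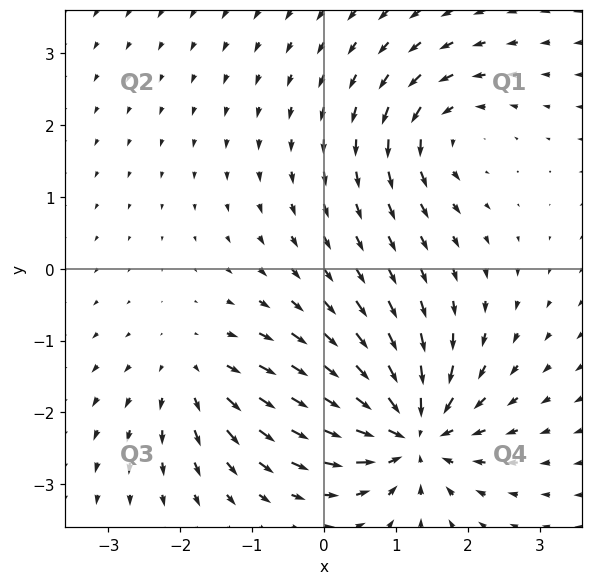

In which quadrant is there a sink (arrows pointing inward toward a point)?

The sink sits at approximately (1.2, -2.3), which lies in quadrant Q4. The divergence there is about -6, negative as expected for a sink.

Q4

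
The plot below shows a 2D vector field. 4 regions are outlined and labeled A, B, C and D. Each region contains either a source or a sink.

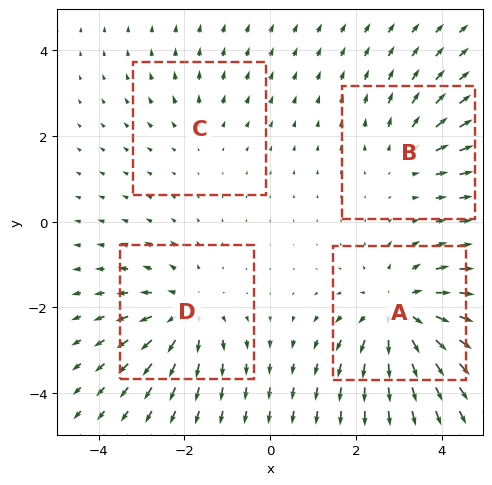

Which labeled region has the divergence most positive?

A

Divergence at each region's feature centre — A: about +6, B: about +3, C: about +2, D: about +4. Region A is most positive.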